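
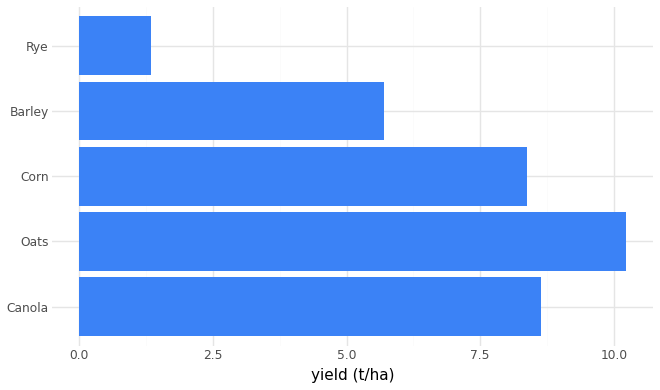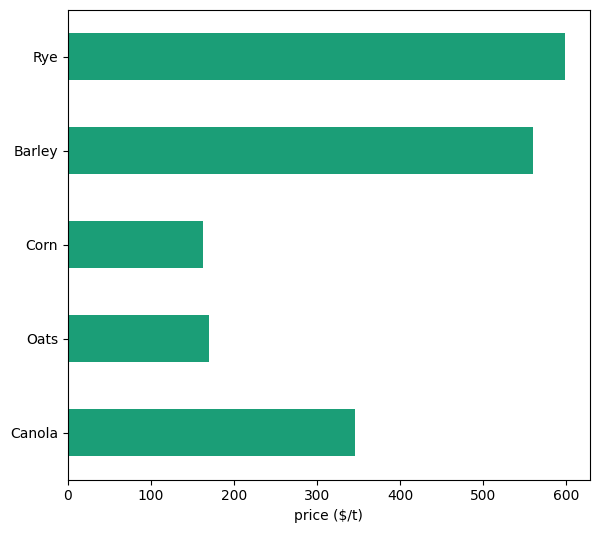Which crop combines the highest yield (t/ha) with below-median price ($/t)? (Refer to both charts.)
Oats

Chart 2 median price ($/t) ≈ 300; below-median crops: Oats, Corn. Among those, Oats has the highest yield (t/ha) (≈ 10).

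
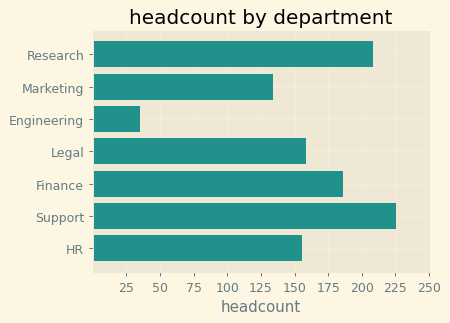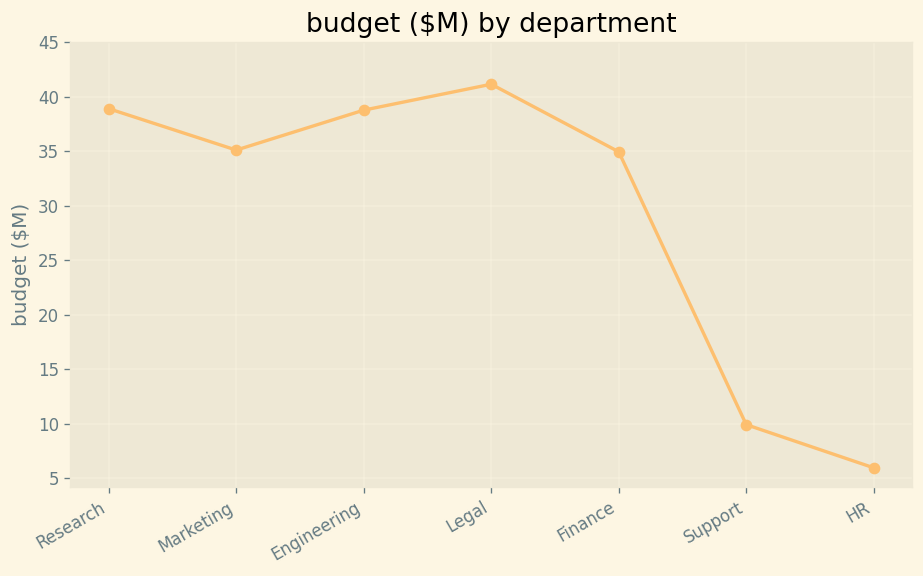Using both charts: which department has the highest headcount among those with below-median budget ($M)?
Chart 2 median budget ($M) ≈ 35; below-median departments: Finance, Support, HR. Among those, Support has the highest headcount (≈ 225).

Support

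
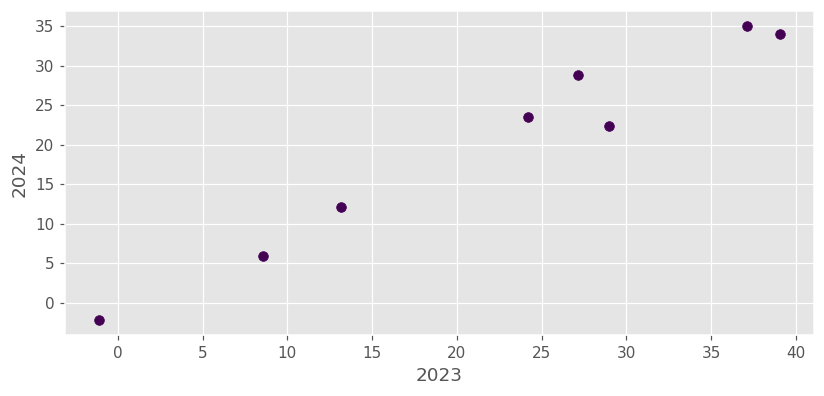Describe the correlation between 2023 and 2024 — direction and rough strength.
Points are positively correlated; strong (|r| ≈ 1.0).

positive, strong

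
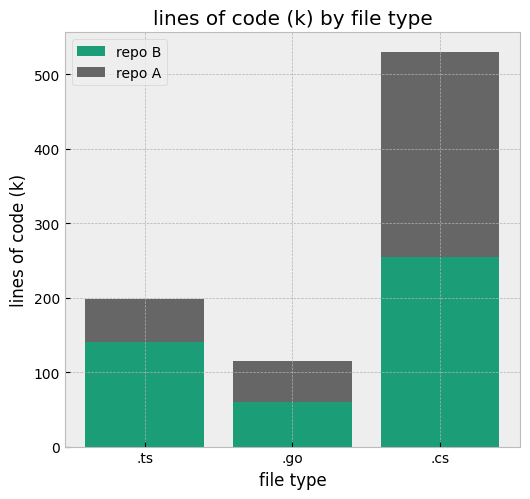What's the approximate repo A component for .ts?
repo A top ≈ 200, bottom ≈ 150; segment ≈ 50.

≈ 50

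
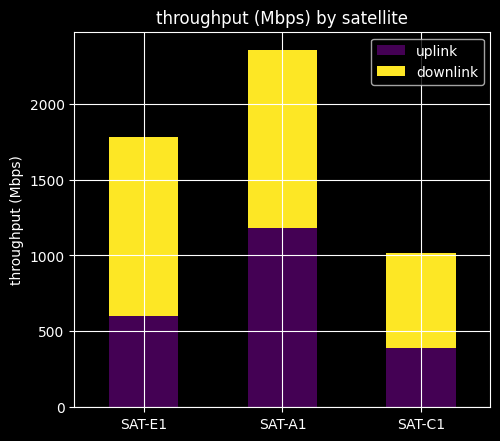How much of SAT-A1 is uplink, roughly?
≈ 1200

uplink top ≈ 1200, bottom ≈ 0; segment ≈ 1200.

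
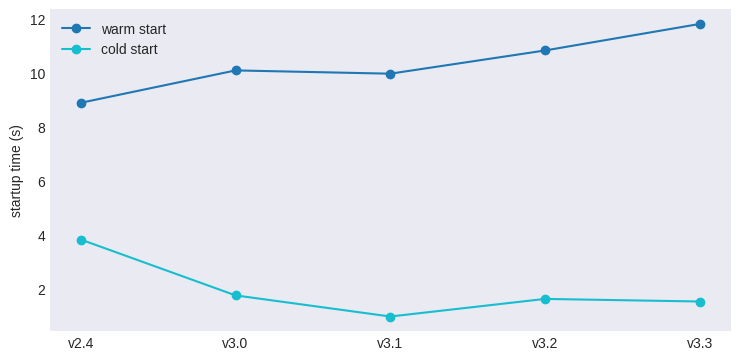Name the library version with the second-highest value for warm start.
Top 3 for warm start: v3.3 ≈ 12, v3.2 ≈ 11, v3.0 ≈ 10.

v3.2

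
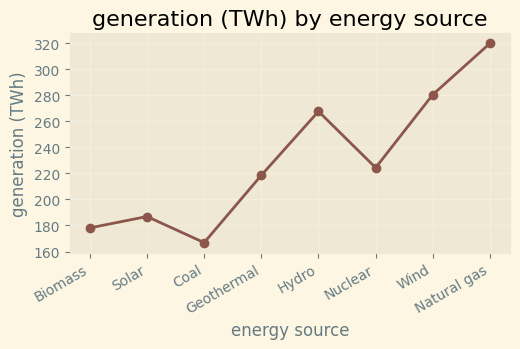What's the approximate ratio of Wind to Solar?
≈ 1.56×

Wind ≈ 280, Solar ≈ 180; 280/180 ≈ 1.56.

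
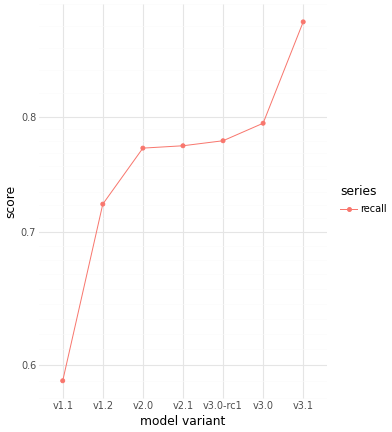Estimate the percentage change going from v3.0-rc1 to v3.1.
≈ +12.5%

v3.0-rc1 ≈ 0.80, v3.1 ≈ 0.90; (0.90 − 0.80) / 0.80 ≈ +12.5%.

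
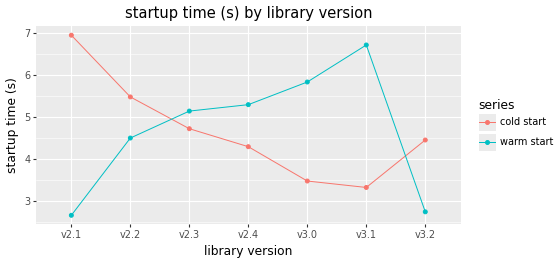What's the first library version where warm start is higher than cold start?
v2.2: warm start ≈ 4.5 vs cold start ≈ 5.5 (not yet); v2.3: warm start ≈ 5.0 vs cold start ≈ 4.5 (first crossover).

v2.3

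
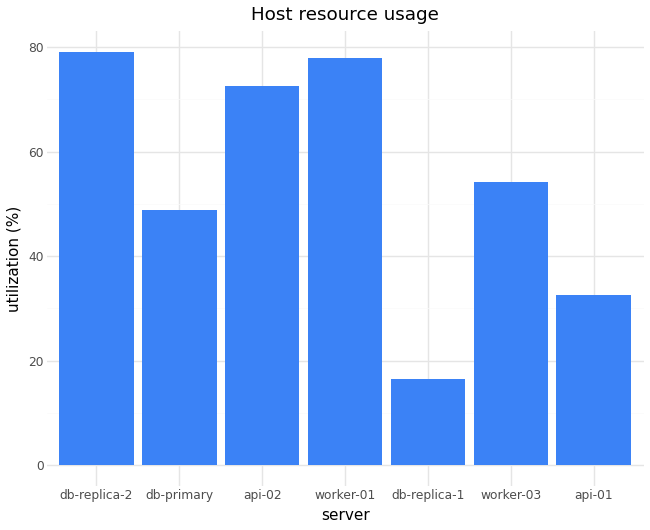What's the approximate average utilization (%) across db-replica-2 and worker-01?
(80 + 80) / 2 ≈ 80.

≈ 80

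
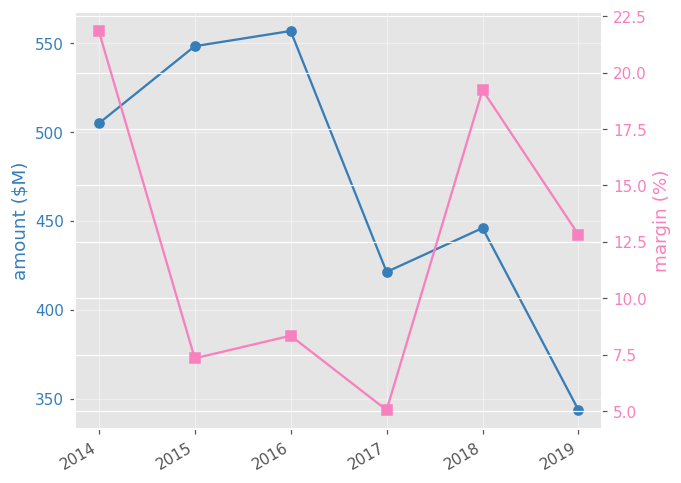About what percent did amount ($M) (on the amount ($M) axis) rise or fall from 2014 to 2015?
≈ +8%

2014 ≈ 500, 2015 ≈ 540; (540 − 500) / 500 ≈ +8%.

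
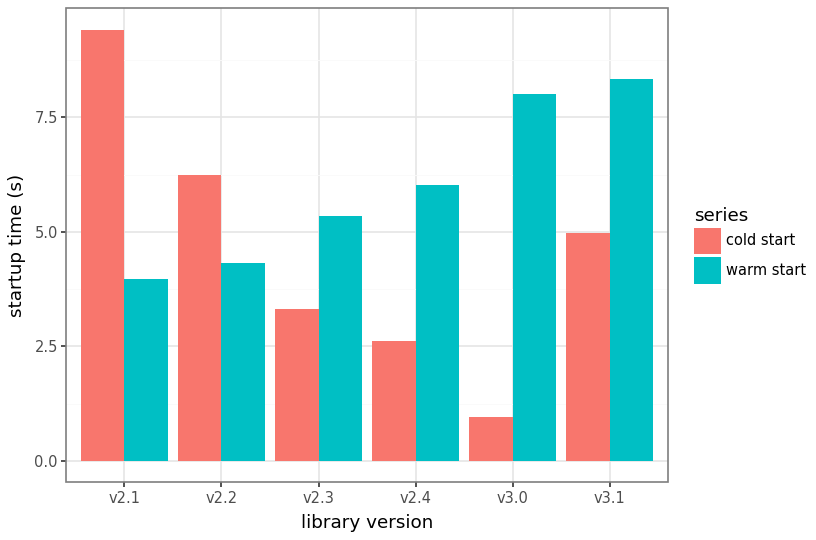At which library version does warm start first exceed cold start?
v2.3

v2.2: warm start ≈ 4 vs cold start ≈ 6 (not yet); v2.3: warm start ≈ 5 vs cold start ≈ 3 (first crossover).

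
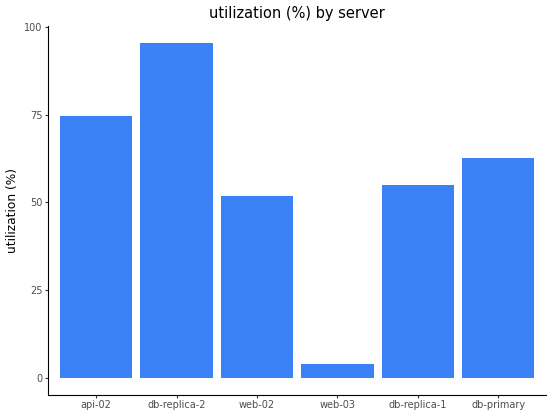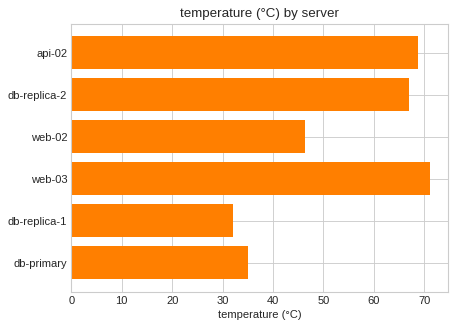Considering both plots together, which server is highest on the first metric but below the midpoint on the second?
Chart 2 median temperature (°C) ≈ 60; below-median servers: web-02, db-replica-1, db-primary. Among those, db-primary has the highest utilization (%) (≈ 60).

db-primary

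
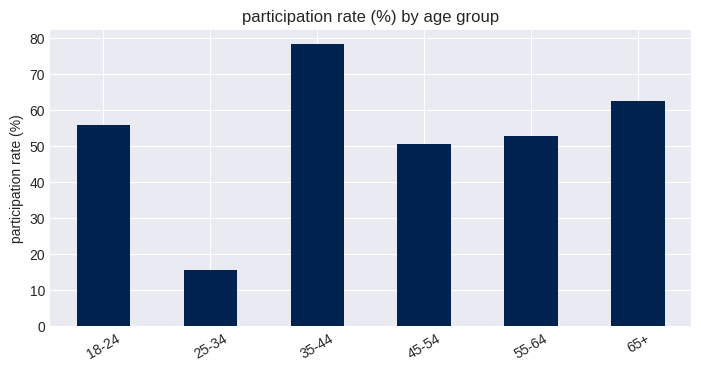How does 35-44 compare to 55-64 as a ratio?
≈ 1.6×

35-44 ≈ 80, 55-64 ≈ 50; 80/50 ≈ 1.6.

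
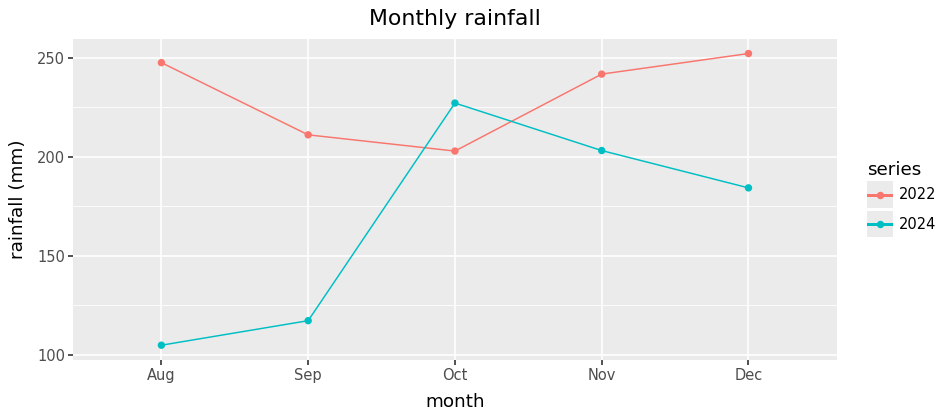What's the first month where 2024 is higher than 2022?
Sep: 2024 ≈ 120 vs 2022 ≈ 220 (not yet); Oct: 2024 ≈ 220 vs 2022 ≈ 200 (first crossover).

Oct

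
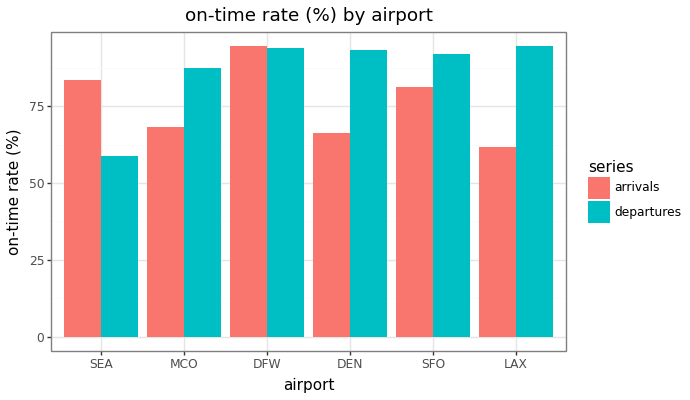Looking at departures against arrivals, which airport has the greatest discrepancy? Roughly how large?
LAX: departures ≈ 90, arrivals ≈ 60 → gap ≈ 30. Next-largest (DEN) is only ≈ 20.

LAX, ≈ 30 %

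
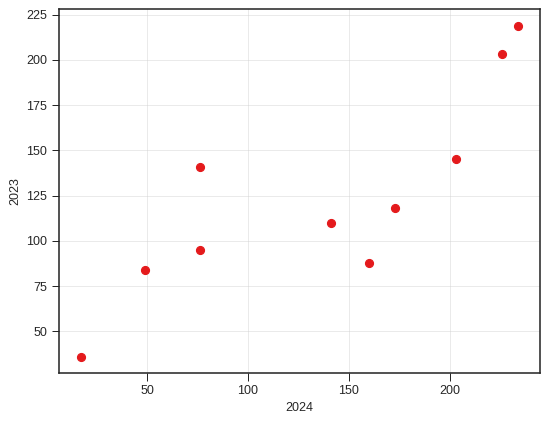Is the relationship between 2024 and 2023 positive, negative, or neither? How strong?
positive, strong

Points are positively correlated; strong (|r| ≈ 0.8).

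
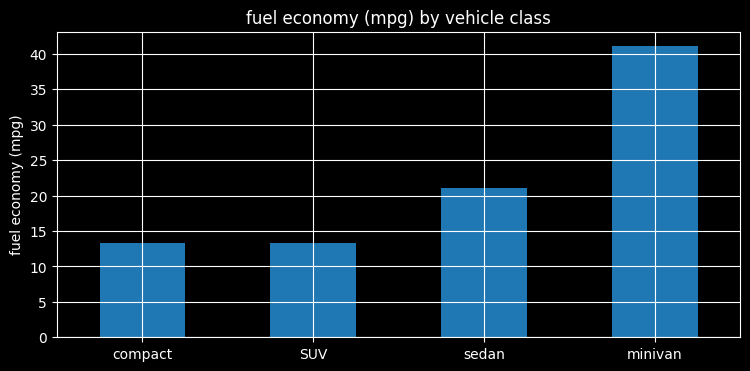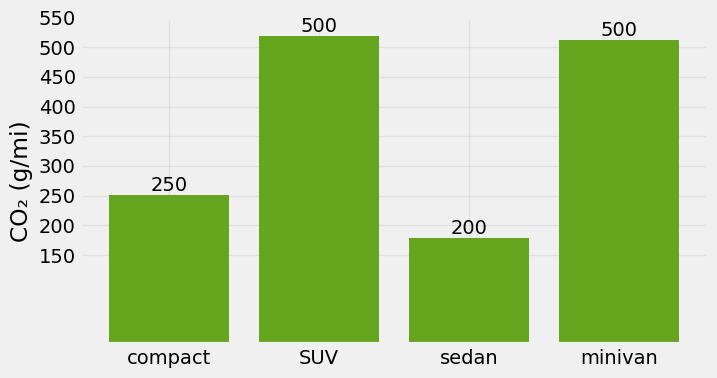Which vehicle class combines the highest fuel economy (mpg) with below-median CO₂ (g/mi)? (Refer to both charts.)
sedan

Chart 2 median CO₂ (g/mi) ≈ 400; below-median vehicle classes: compact, sedan. Among those, sedan has the highest fuel economy (mpg) (≈ 20).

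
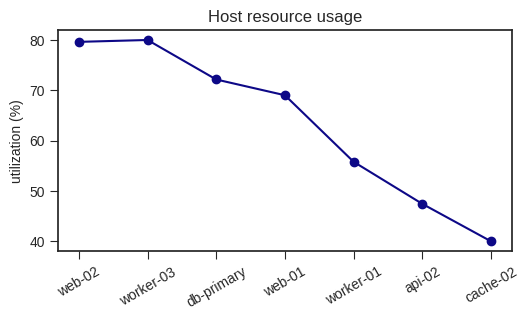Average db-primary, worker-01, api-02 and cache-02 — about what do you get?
(70 + 55 + 45 + 40) / 4 ≈ 52.

≈ 52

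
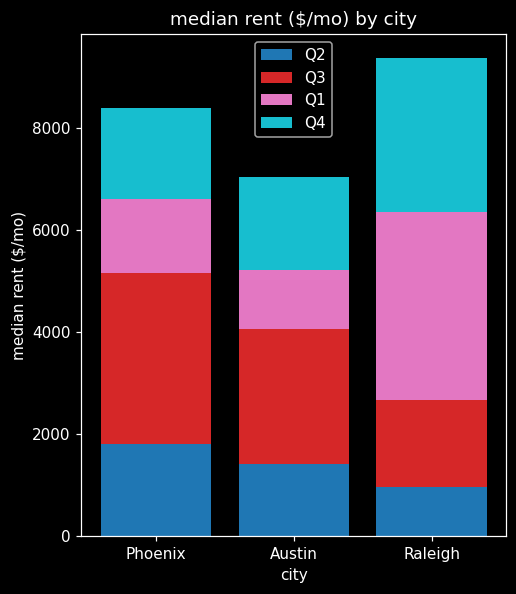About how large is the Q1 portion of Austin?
Q1 top ≈ 5000, bottom ≈ 4000; segment ≈ 1000.

≈ 1000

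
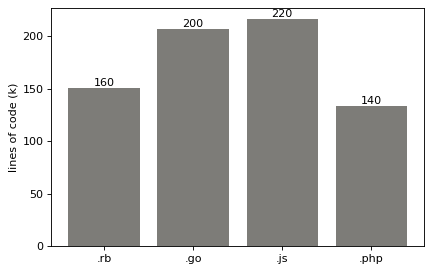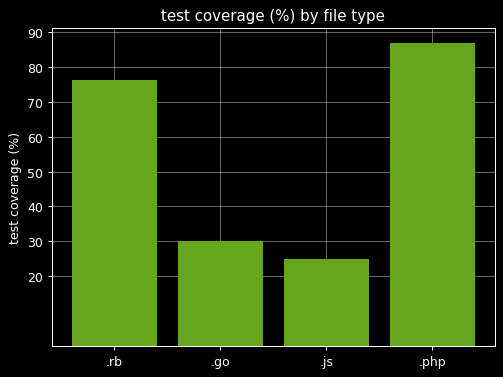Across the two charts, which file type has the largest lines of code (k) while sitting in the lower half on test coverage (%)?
Chart 2 median test coverage (%) ≈ 50; below-median file types: .go, .js. Among those, .js has the highest lines of code (k) (≈ 220).

.js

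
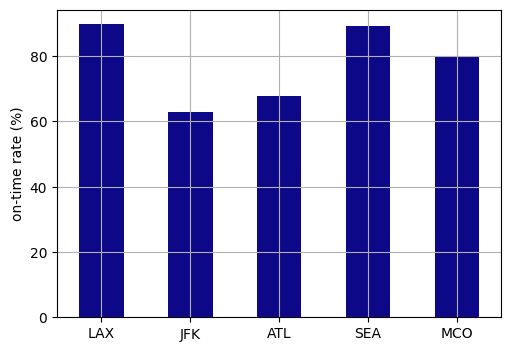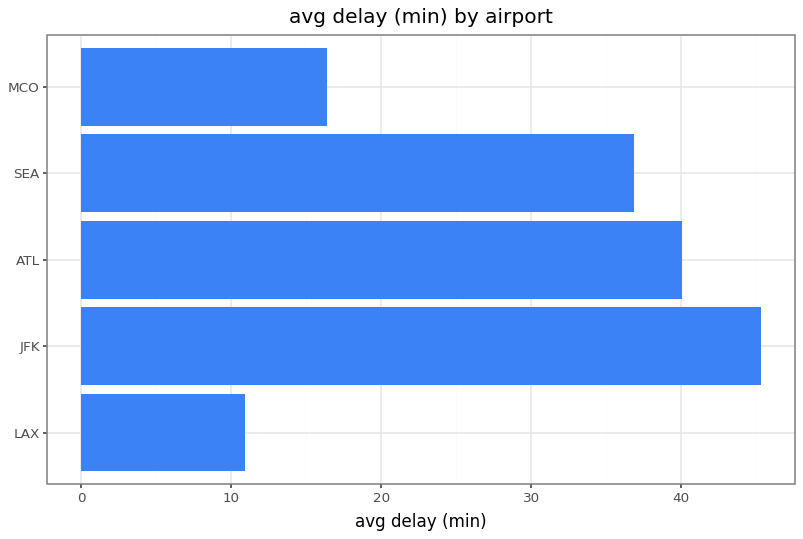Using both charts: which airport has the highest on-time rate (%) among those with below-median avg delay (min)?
Chart 2 median avg delay (min) ≈ 35; below-median airports: LAX, MCO. Among those, LAX has the highest on-time rate (%) (≈ 90).

LAX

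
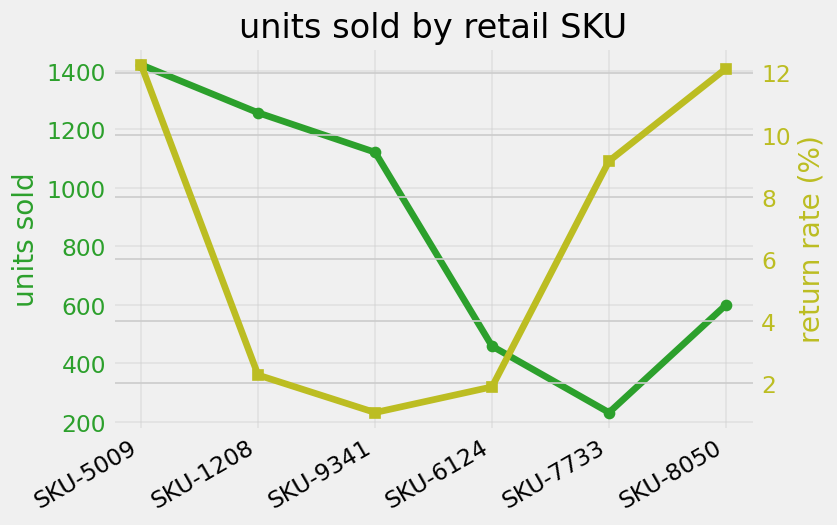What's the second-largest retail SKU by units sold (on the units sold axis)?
SKU-1208

Top 3 (on the units sold axis): SKU-5009 ≈ 1400, SKU-1208 ≈ 1300, SKU-9341 ≈ 1100.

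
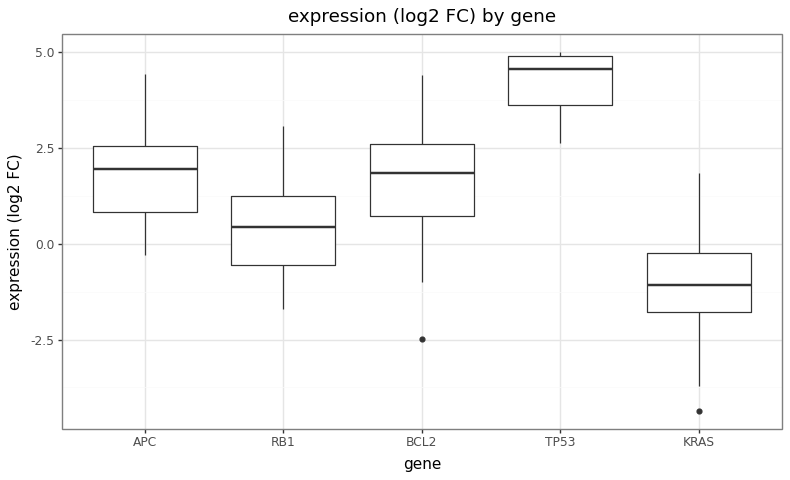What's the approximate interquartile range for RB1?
Q3 ≈ 1.0, Q1 ≈ -0.5; IQR ≈ 1.5.

≈ 1.5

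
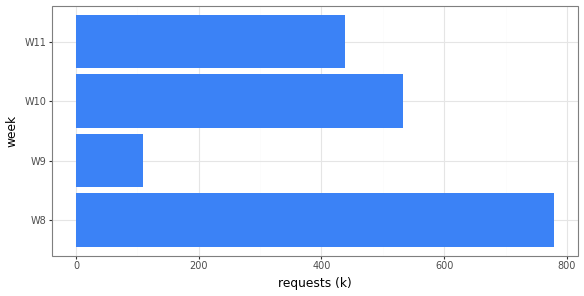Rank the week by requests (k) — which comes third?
W11

Top 4: W8 ≈ 800, W10 ≈ 500, W11 ≈ 400, W9 ≈ 100.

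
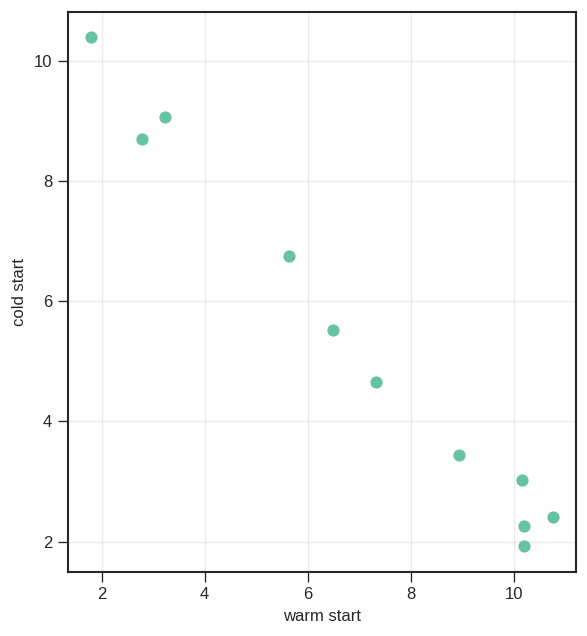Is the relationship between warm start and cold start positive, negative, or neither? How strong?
Points are negatively correlated; strong (|r| ≈ 1.0).

negative, strong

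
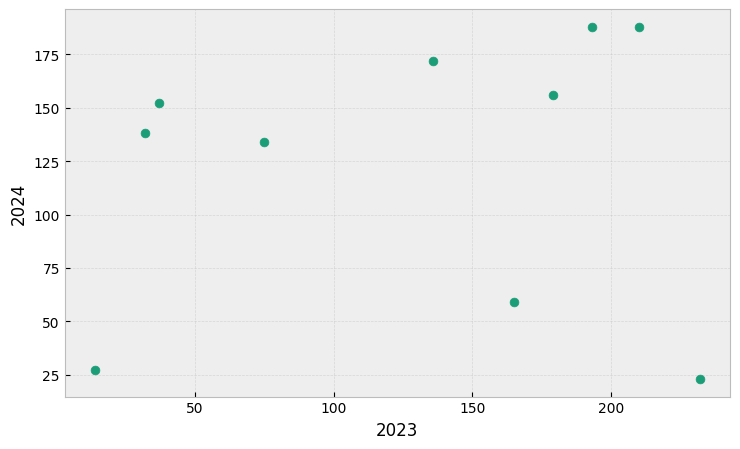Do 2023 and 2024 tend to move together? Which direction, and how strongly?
Points are roughly uncorrelated; weak (|r| ≈ 0.1).

no clear correlation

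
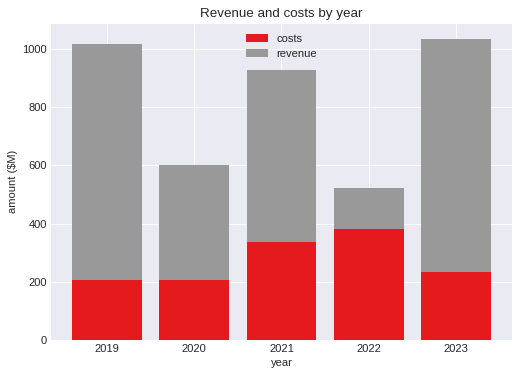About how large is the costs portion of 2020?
costs top ≈ 200, bottom ≈ 0; segment ≈ 200.

≈ 200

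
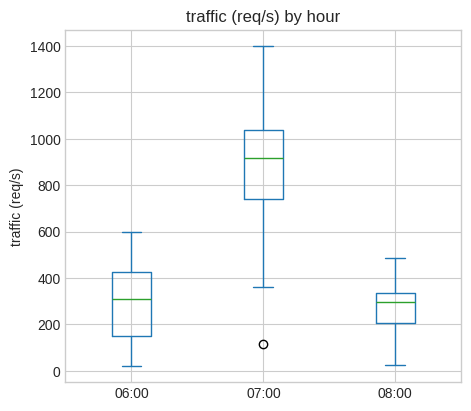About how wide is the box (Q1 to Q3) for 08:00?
≈ 150

Q3 ≈ 350, Q1 ≈ 200; IQR ≈ 150.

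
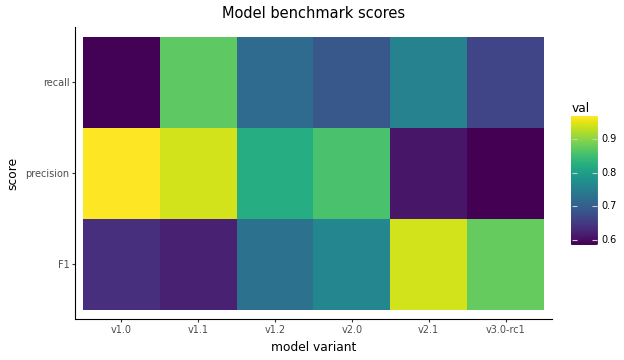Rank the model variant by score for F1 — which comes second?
Top 3 for F1: v2.1 ≈ 0.95, v3.0-rc1 ≈ 0.90, v2.0 ≈ 0.75.

v3.0-rc1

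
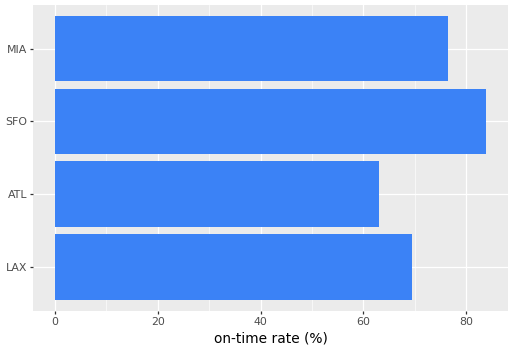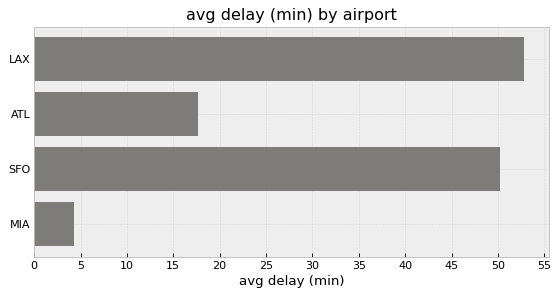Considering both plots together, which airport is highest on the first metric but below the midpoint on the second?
Chart 2 median avg delay (min) ≈ 35; below-median airports: ATL, MIA. Among those, MIA has the highest on-time rate (%) (≈ 80).

MIA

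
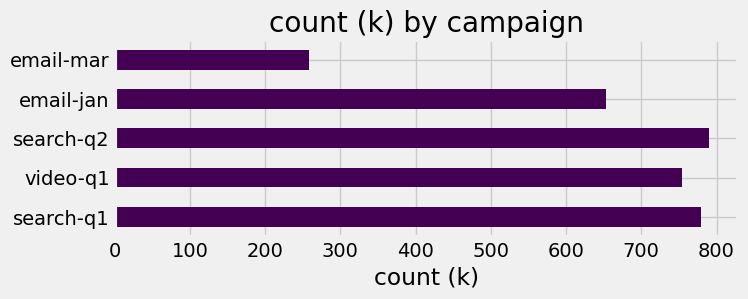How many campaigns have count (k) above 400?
4

Above 400: search-q1, video-q1, search-q2, email-jan.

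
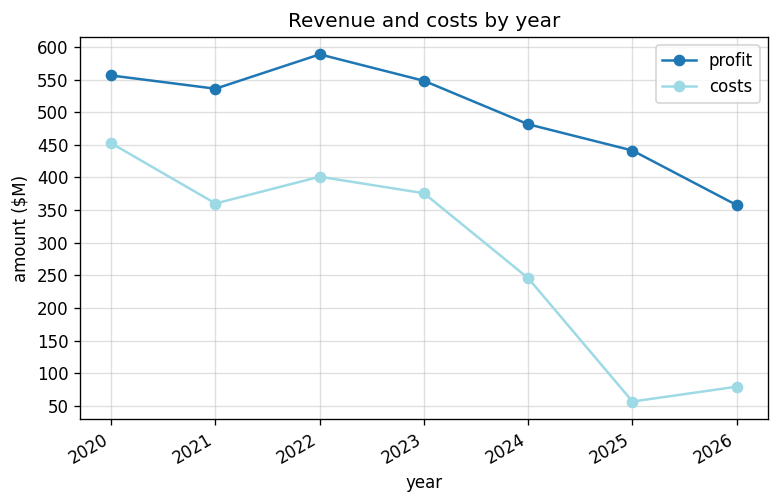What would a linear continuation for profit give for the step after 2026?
≈ 275

Last three: 500, 450, 350 → slope ≈ -75/step → next ≈ 275.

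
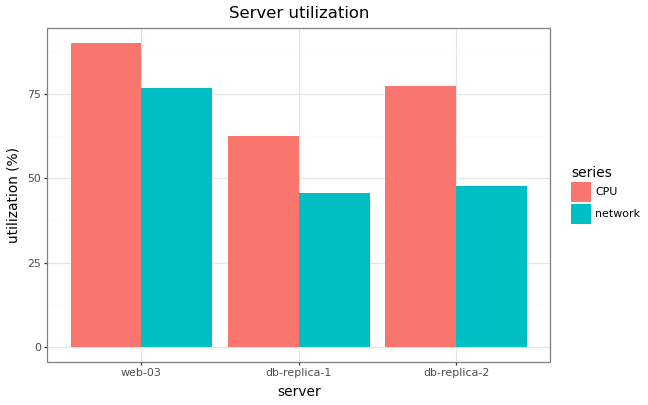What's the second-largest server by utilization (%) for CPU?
db-replica-2

Top 3 for CPU: web-03 ≈ 90, db-replica-2 ≈ 80, db-replica-1 ≈ 60.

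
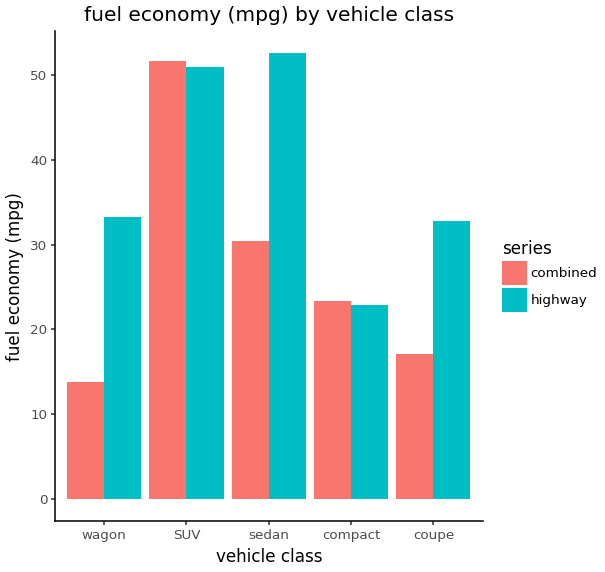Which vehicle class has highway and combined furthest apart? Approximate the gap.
sedan: highway ≈ 55, combined ≈ 30 → gap ≈ 25. Next-largest (wagon) is only ≈ 20.

sedan, ≈ 25 mpg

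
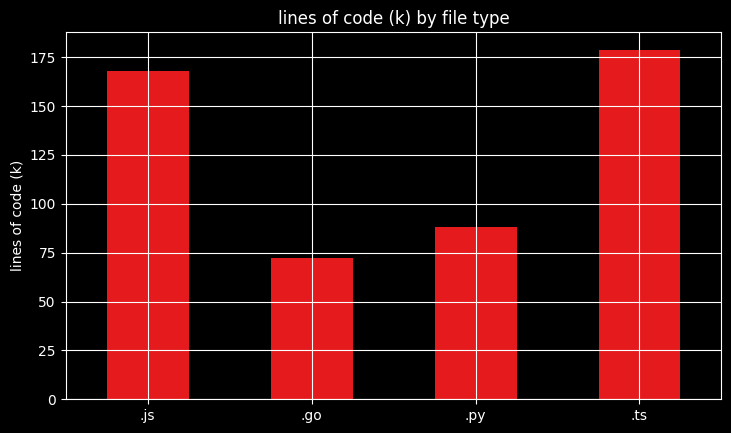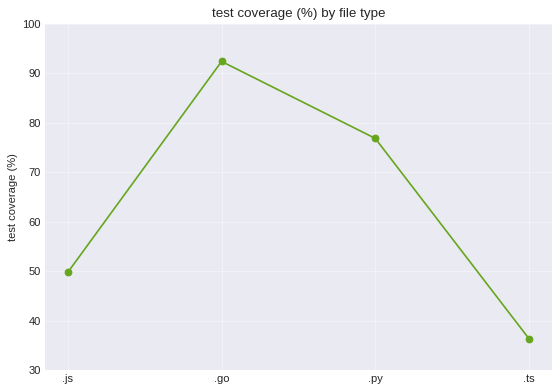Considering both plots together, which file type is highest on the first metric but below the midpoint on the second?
Chart 2 median test coverage (%) ≈ 60; below-median file types: .js, .ts. Among those, .ts has the highest lines of code (k) (≈ 180).

.ts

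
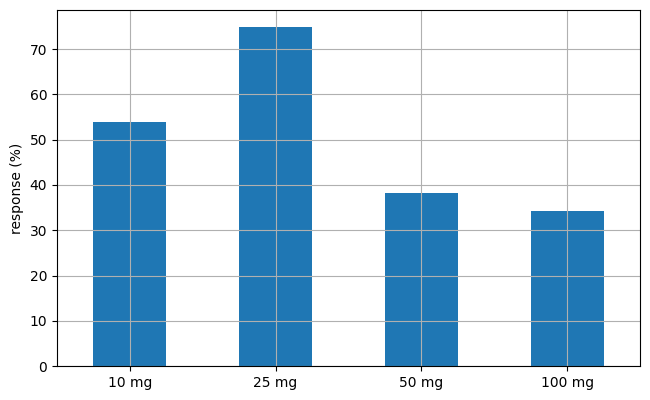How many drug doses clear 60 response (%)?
Above 60: 25 mg.

1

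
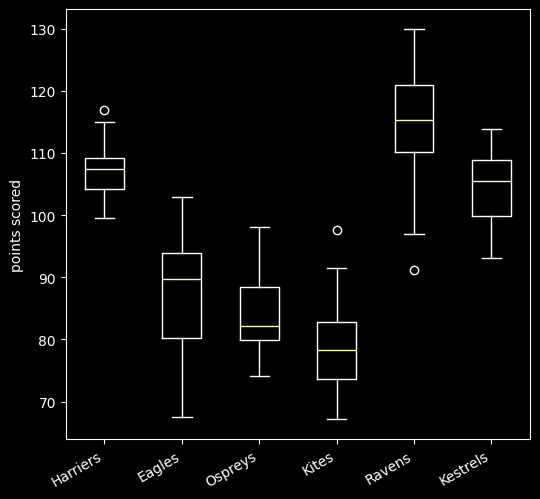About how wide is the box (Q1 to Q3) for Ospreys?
Q3 ≈ 90, Q1 ≈ 80; IQR ≈ 10.

≈ 10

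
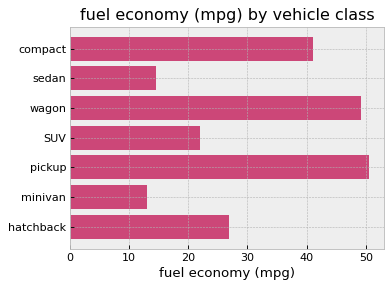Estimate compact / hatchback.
≈ 1.6×

compact ≈ 40, hatchback ≈ 25; 40/25 ≈ 1.6.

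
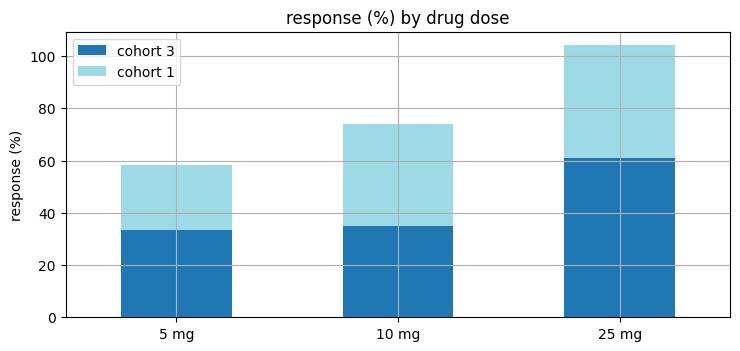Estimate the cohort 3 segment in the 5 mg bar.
≈ 30

cohort 3 top ≈ 30, bottom ≈ 0; segment ≈ 30.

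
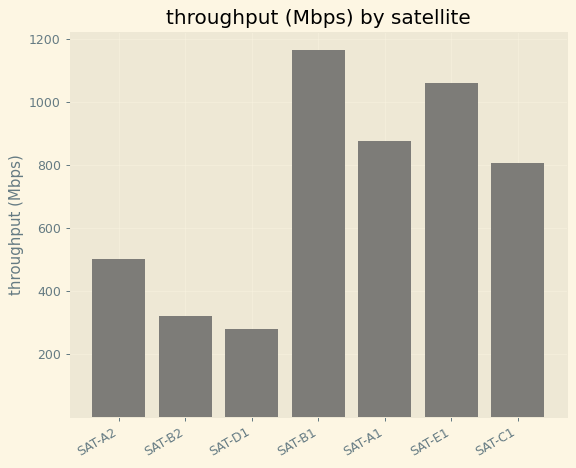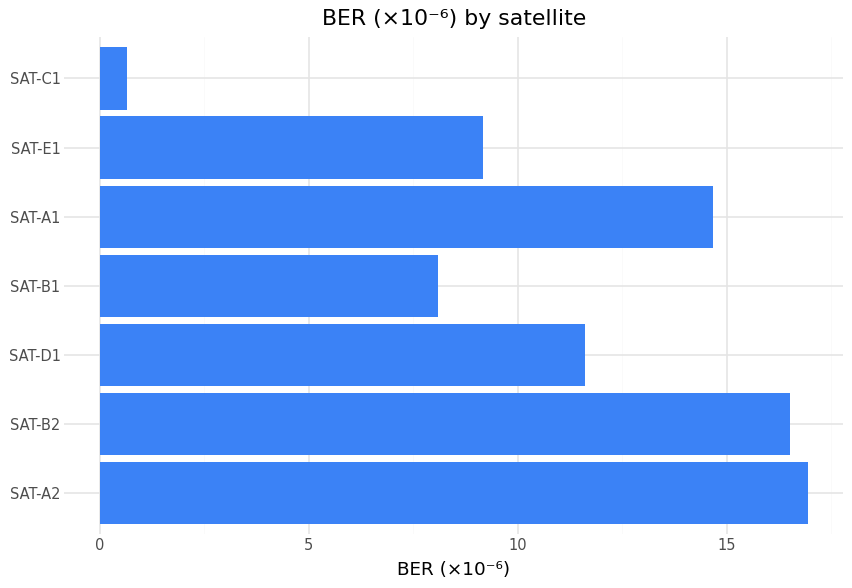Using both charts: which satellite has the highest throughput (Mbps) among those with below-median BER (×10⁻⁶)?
Chart 2 median BER (×10⁻⁶) ≈ 12; below-median satellites: SAT-B1, SAT-E1, SAT-C1. Among those, SAT-B1 has the highest throughput (Mbps) (≈ 1200).

SAT-B1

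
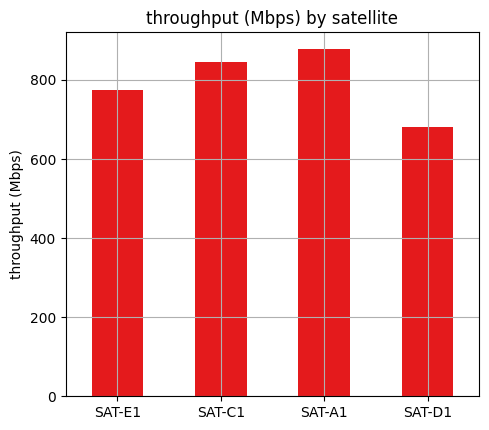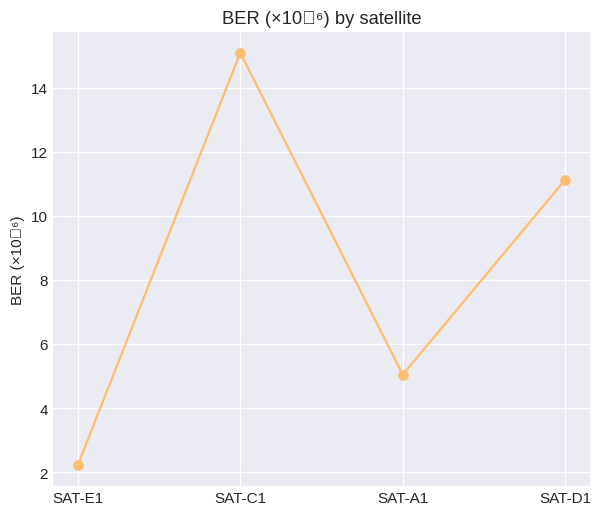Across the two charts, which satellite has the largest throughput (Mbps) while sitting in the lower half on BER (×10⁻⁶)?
Chart 2 median BER (×10⁻⁶) ≈ 8; below-median satellites: SAT-E1, SAT-A1. Among those, SAT-A1 has the highest throughput (Mbps) (≈ 900).

SAT-A1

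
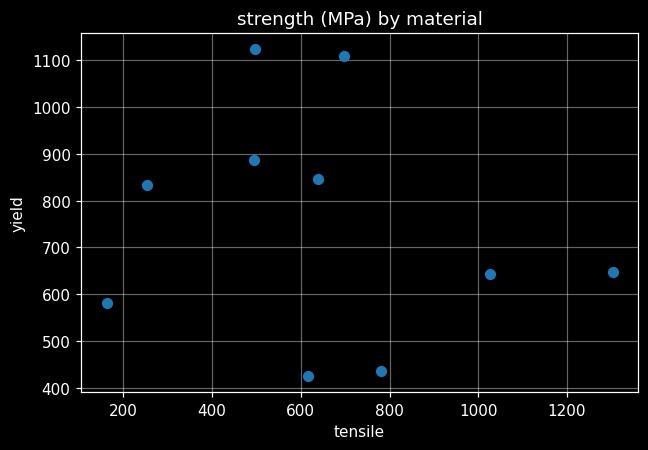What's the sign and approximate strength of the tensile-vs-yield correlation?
no clear correlation

Points are roughly uncorrelated; weak (|r| ≈ 0.2).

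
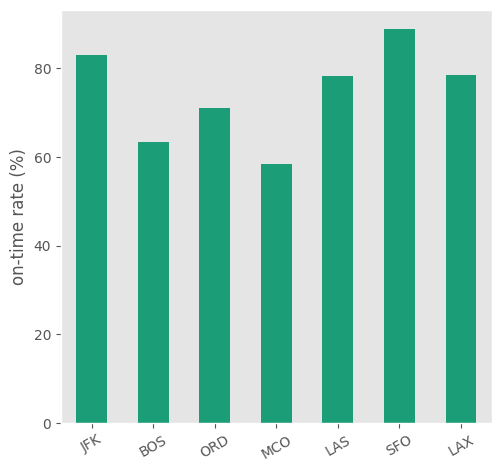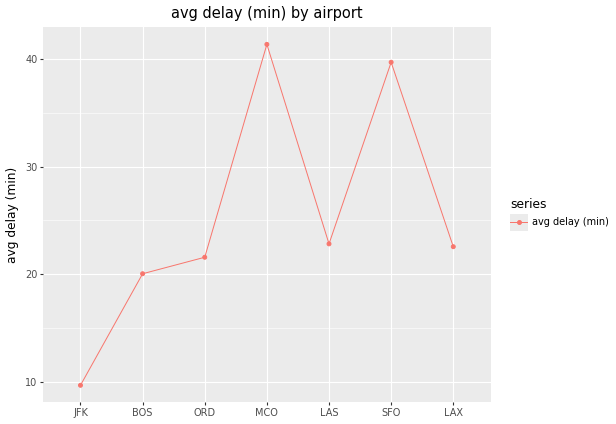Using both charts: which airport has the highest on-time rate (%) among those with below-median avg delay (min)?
Chart 2 median avg delay (min) ≈ 25; below-median airports: JFK, BOS, ORD. Among those, JFK has the highest on-time rate (%) (≈ 80).

JFK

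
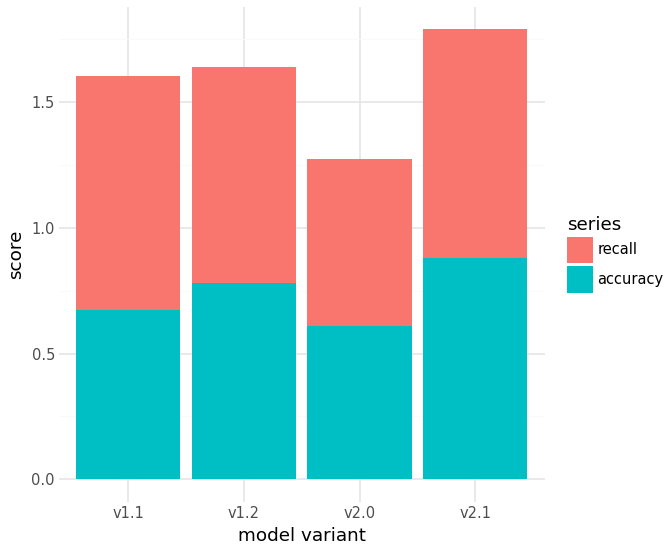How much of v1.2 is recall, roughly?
recall top ≈ 1.6, bottom ≈ 0.8; segment ≈ 0.8.

≈ 0.8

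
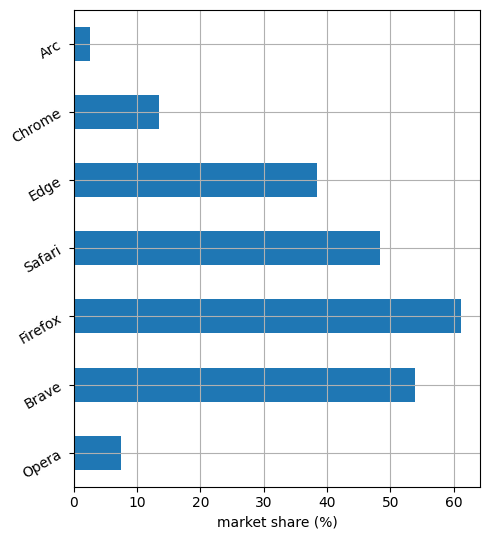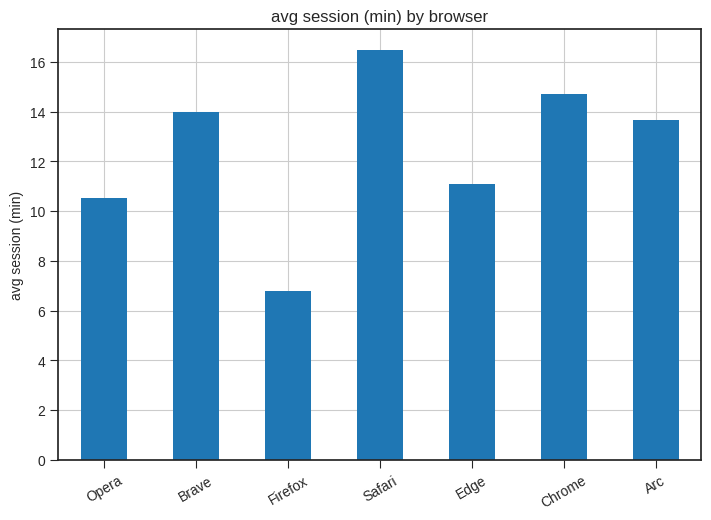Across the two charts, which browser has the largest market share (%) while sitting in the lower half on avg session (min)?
Chart 2 median avg session (min) ≈ 14; below-median browsers: Opera, Firefox, Edge. Among those, Firefox has the highest market share (%) (≈ 60).

Firefox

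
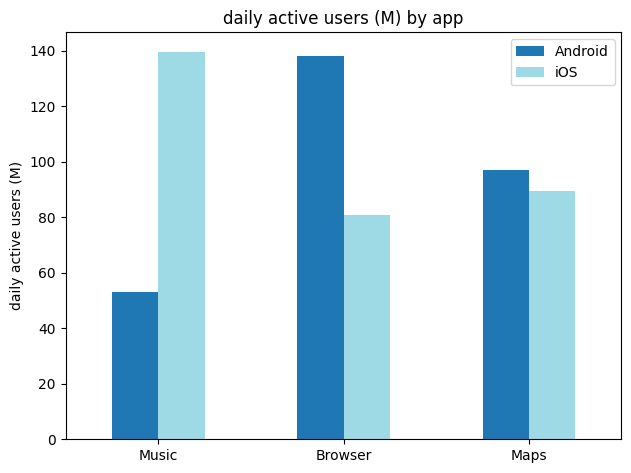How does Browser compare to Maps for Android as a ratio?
Browser ≈ 140, Maps ≈ 100; 140/100 ≈ 1.4.

≈ 1.4×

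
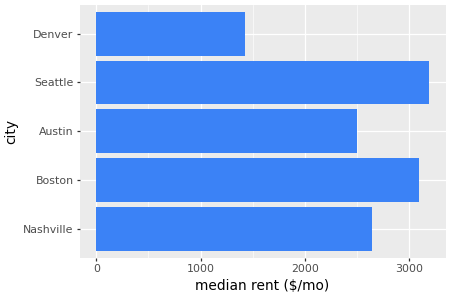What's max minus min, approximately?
≈ 1500

Max Seattle ≈ 3000, min Denver ≈ 1500; range ≈ 1500.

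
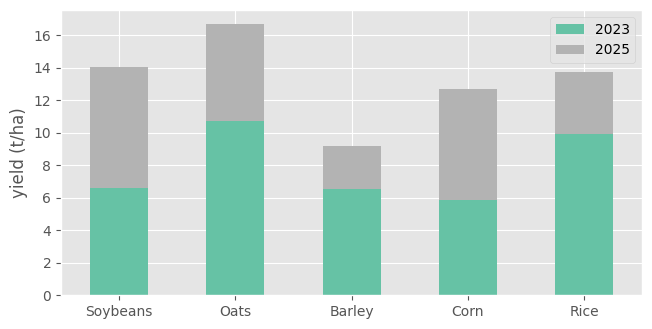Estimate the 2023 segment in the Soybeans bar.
≈ 6

2023 top ≈ 6, bottom ≈ 0; segment ≈ 6.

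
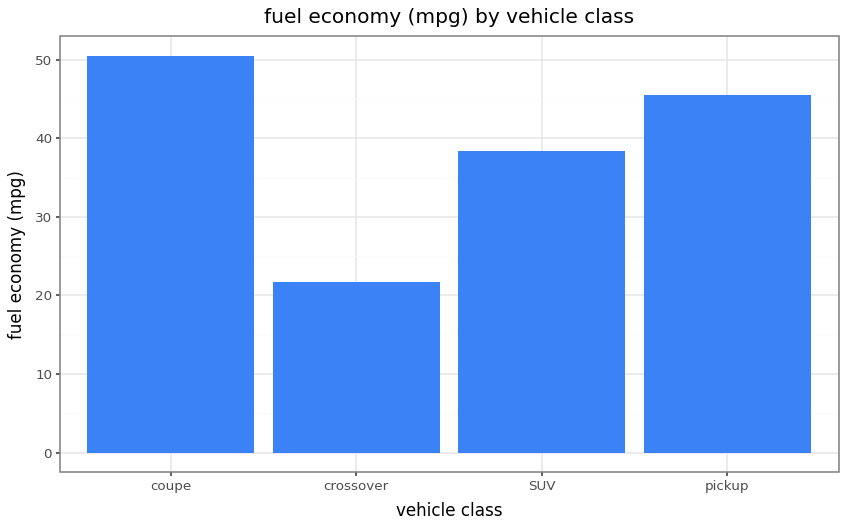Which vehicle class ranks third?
SUV

Top 4: coupe ≈ 50, pickup ≈ 45, SUV ≈ 40, crossover ≈ 20.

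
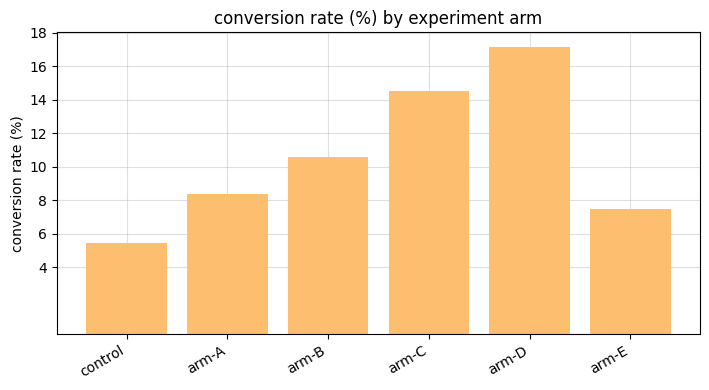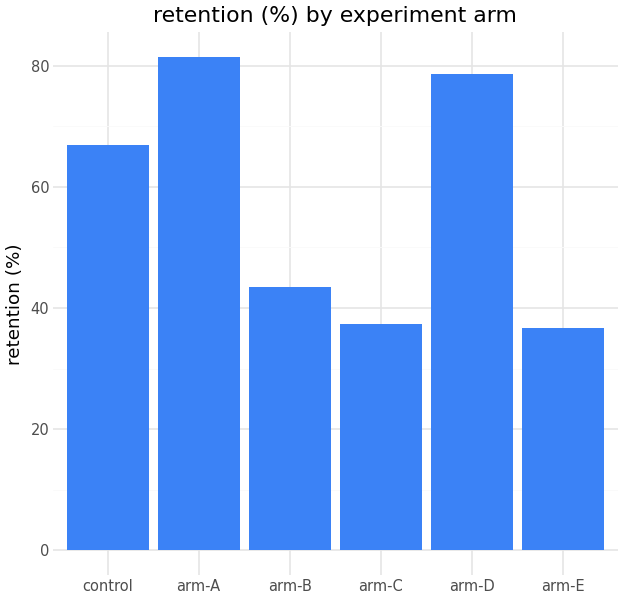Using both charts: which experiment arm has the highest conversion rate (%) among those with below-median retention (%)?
Chart 2 median retention (%) ≈ 60; below-median experiment arms: arm-B, arm-C, arm-E. Among those, arm-C has the highest conversion rate (%) (≈ 14).

arm-C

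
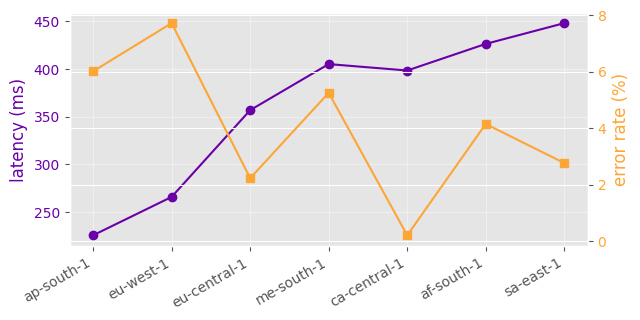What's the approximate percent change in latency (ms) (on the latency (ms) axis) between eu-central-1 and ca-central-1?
≈ +11.1%

eu-central-1 ≈ 360, ca-central-1 ≈ 400; (400 − 360) / 360 ≈ +11.1%.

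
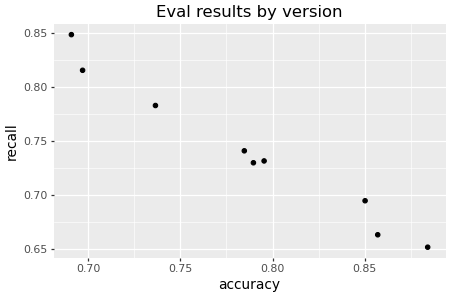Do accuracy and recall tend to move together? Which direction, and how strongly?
Points are negatively correlated; strong (|r| ≈ 1.0).

negative, strong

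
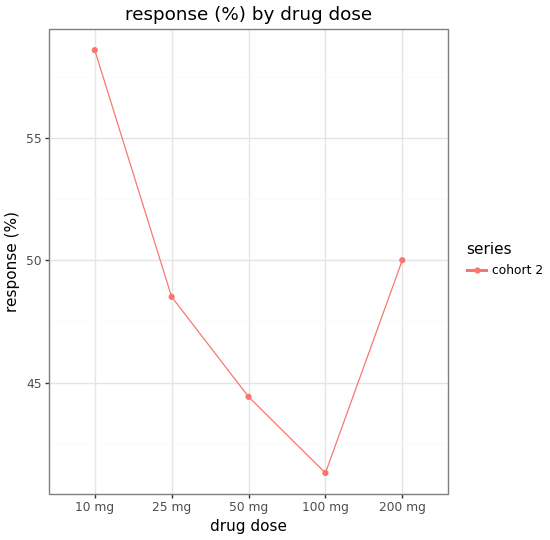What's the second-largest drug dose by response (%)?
Top 3: 10 mg ≈ 58, 200 mg ≈ 50, 25 mg ≈ 48.

200 mg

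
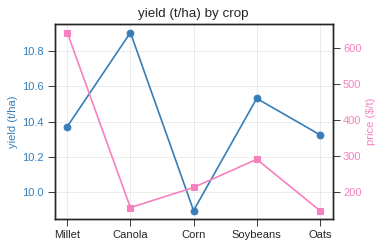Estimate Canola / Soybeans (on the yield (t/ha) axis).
≈ 1.04×

Canola ≈ 10.9, Soybeans ≈ 10.5; 10.9/10.5 ≈ 1.04.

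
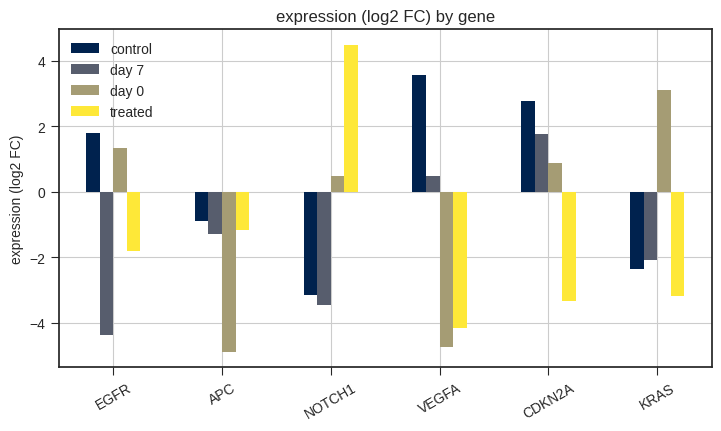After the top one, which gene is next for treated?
Top 3 for treated: NOTCH1 ≈ 4, APC ≈ -1, EGFR ≈ -2.

APC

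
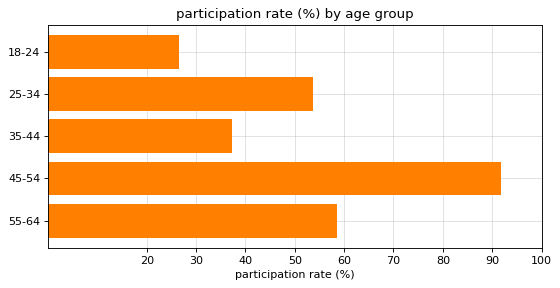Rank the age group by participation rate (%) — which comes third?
Top 4: 45-54 ≈ 90, 55-64 ≈ 60, 25-34 ≈ 50, 35-44 ≈ 40.

25-34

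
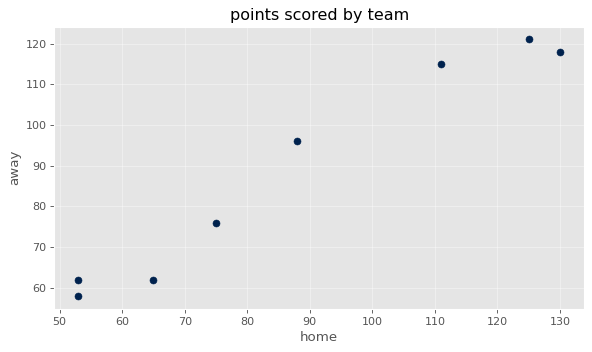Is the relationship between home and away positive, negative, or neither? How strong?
positive, strong

Points are positively correlated; strong (|r| ≈ 1.0).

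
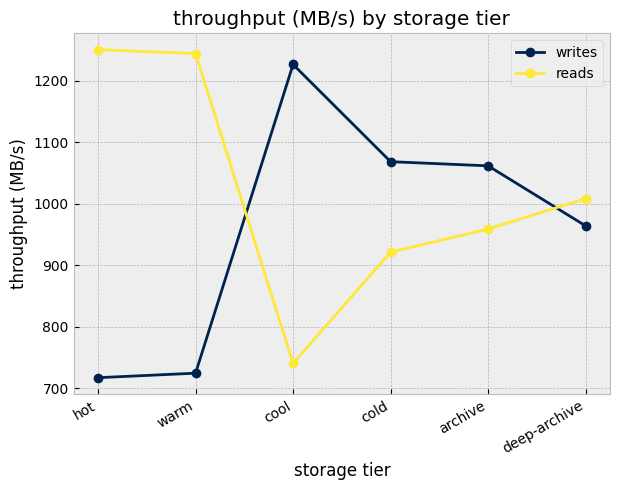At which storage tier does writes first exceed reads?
warm: writes ≈ 700 vs reads ≈ 1250 (not yet); cool: writes ≈ 1250 vs reads ≈ 750 (first crossover).

cool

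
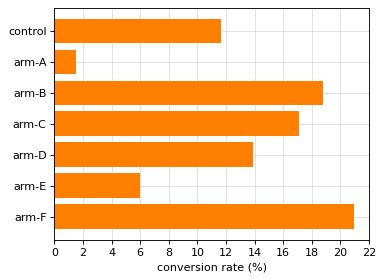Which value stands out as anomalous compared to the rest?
arm-A

arm-A ≈ 2; the rest sit between ≈ 6 and ≈ 20.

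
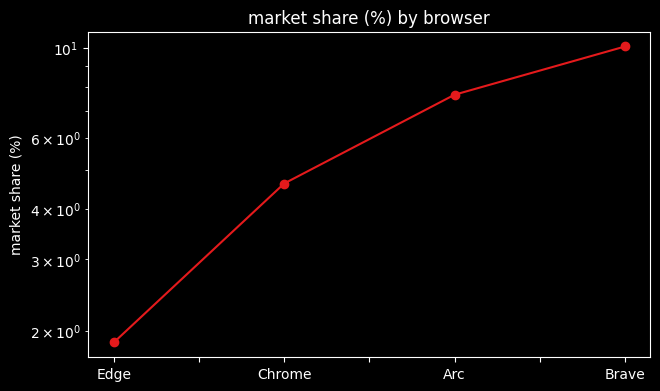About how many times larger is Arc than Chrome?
≈ 1.6×

Arc ≈ 8, Chrome ≈ 5; 8/5 ≈ 1.6.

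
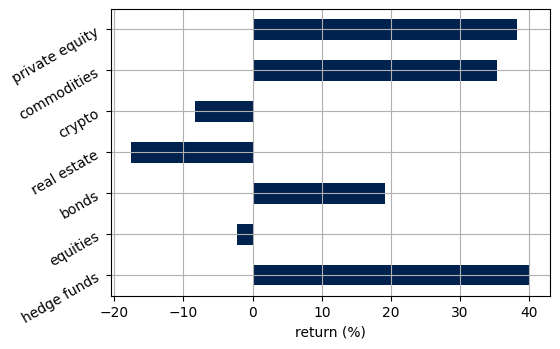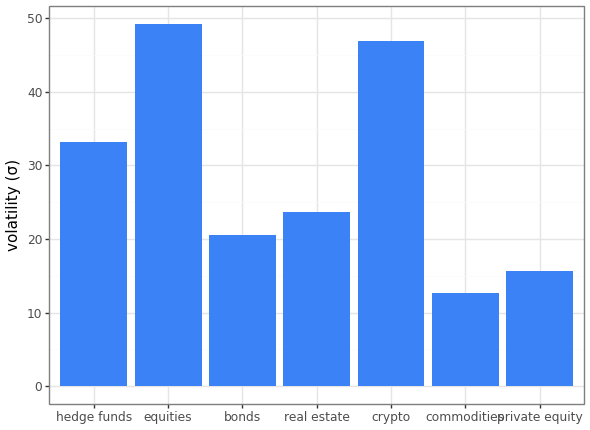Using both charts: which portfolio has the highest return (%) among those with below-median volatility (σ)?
private equity

Chart 2 median volatility (σ) ≈ 25; below-median portfolios: bonds, commodities, private equity. Among those, private equity has the highest return (%) (≈ 40).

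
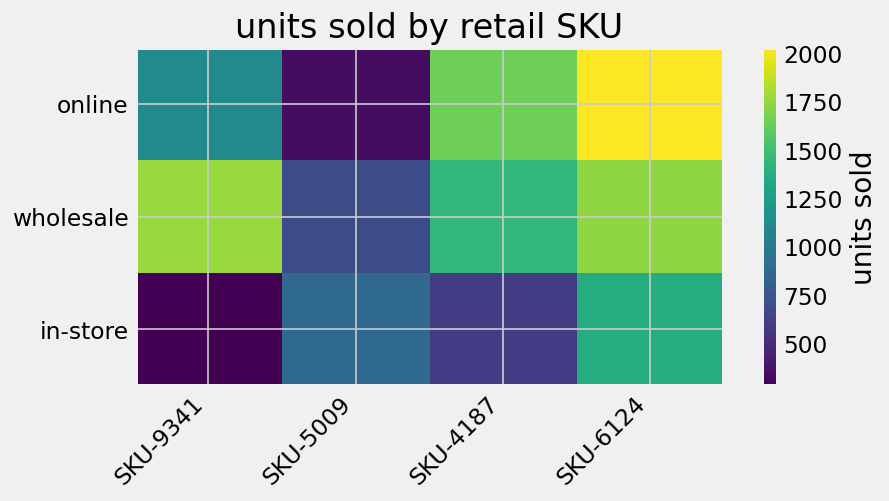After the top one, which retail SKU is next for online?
SKU-4187

Top 3 for online: SKU-6124 ≈ 2000, SKU-4187 ≈ 1600, SKU-9341 ≈ 1200.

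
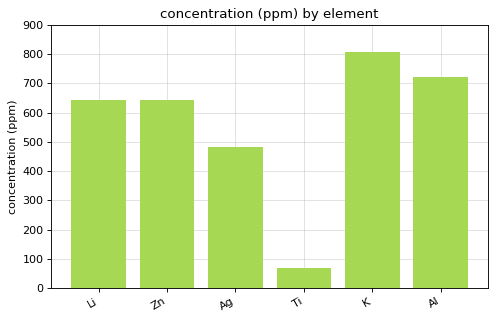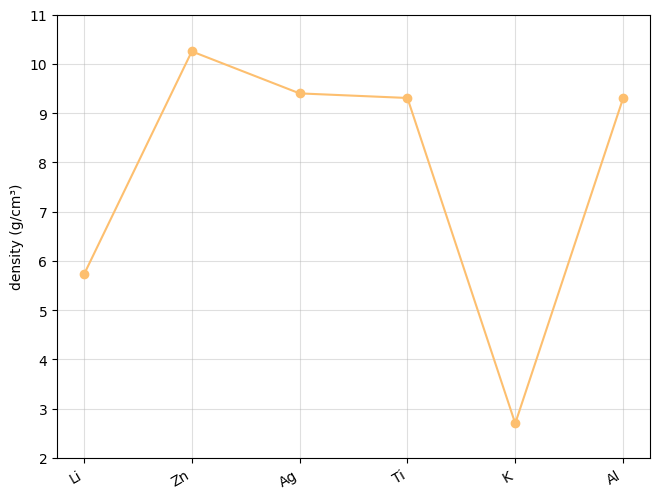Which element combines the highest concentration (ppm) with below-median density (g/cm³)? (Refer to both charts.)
K

Chart 2 median density (g/cm³) ≈ 9; below-median elements: Li, K, Al. Among those, K has the highest concentration (ppm) (≈ 800).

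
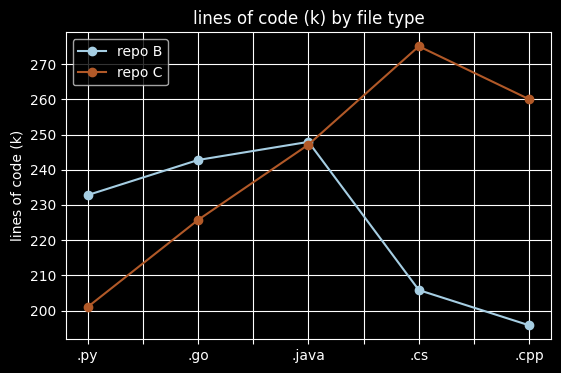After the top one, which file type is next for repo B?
.go

Top 3 for repo B: .java ≈ 250, .go ≈ 240, .py ≈ 230.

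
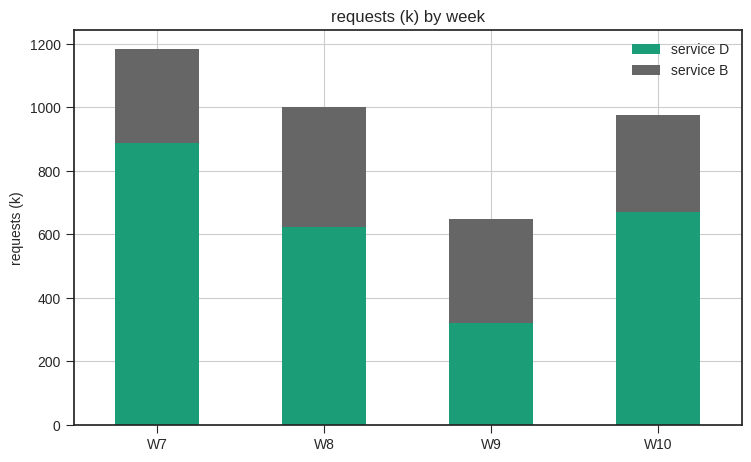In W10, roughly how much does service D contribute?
service D top ≈ 700, bottom ≈ 0; segment ≈ 700.

≈ 700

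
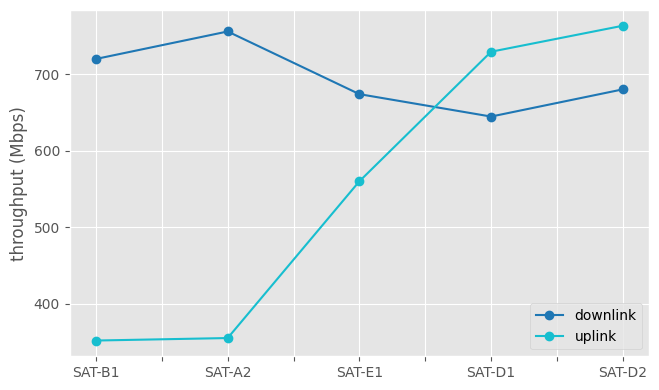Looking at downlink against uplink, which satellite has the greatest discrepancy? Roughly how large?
SAT-A2, ≈ 400 Mbps

SAT-A2: downlink ≈ 750, uplink ≈ 350 → gap ≈ 400. Next-largest (SAT-B1) is only ≈ 350.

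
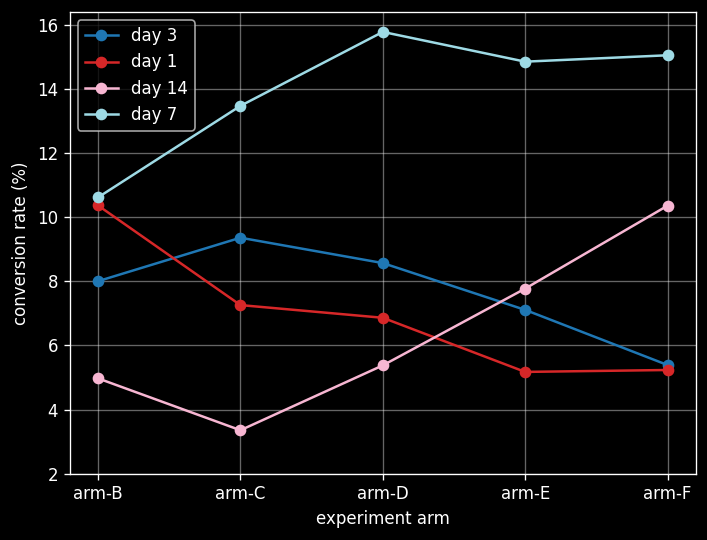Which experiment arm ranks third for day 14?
Top 4 for day 14: arm-F ≈ 10, arm-E ≈ 8, arm-D ≈ 6, arm-B ≈ 4.

arm-D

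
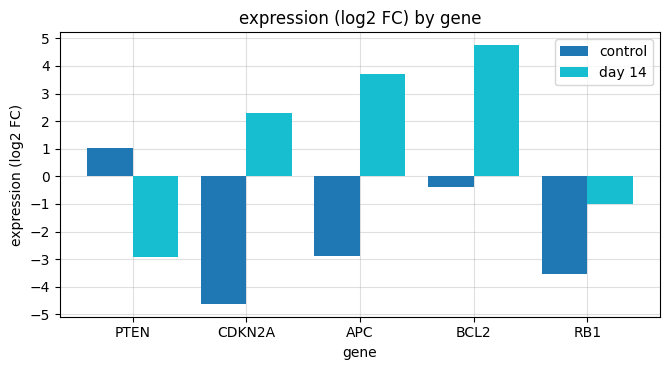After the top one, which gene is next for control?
Top 3 for control: PTEN ≈ 1, BCL2 ≈ 0, APC ≈ -3.

BCL2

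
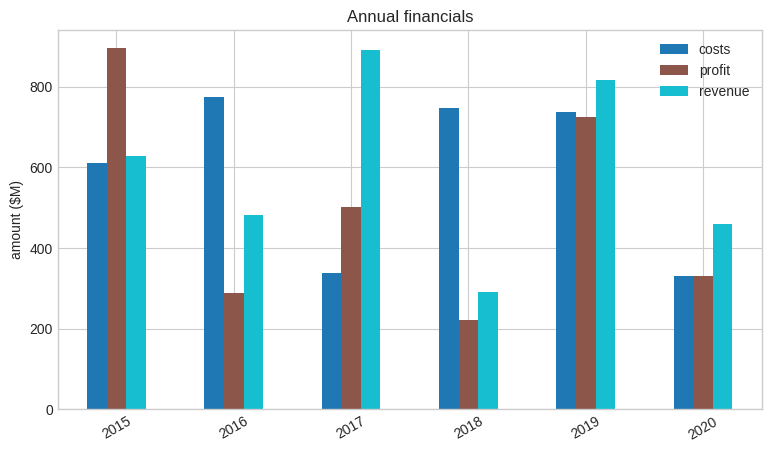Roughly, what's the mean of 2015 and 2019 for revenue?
≈ 700

(600 + 800) / 2 ≈ 700.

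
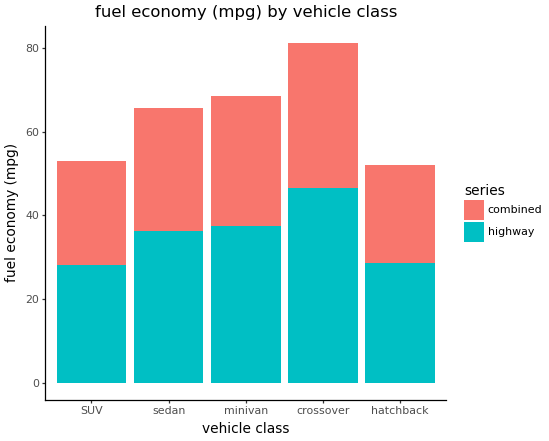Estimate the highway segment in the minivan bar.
≈ 40

highway top ≈ 40, bottom ≈ 0; segment ≈ 40.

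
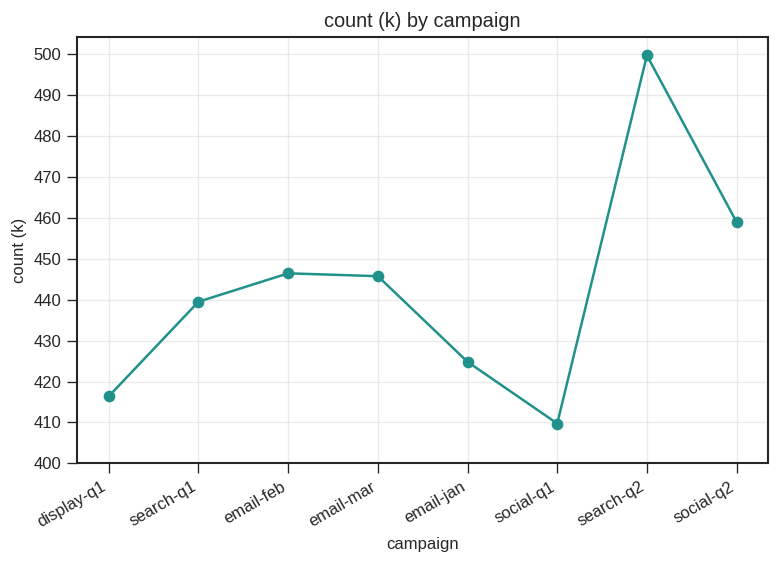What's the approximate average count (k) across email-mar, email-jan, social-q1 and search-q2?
≈ 445

(450 + 420 + 410 + 500) / 4 ≈ 445.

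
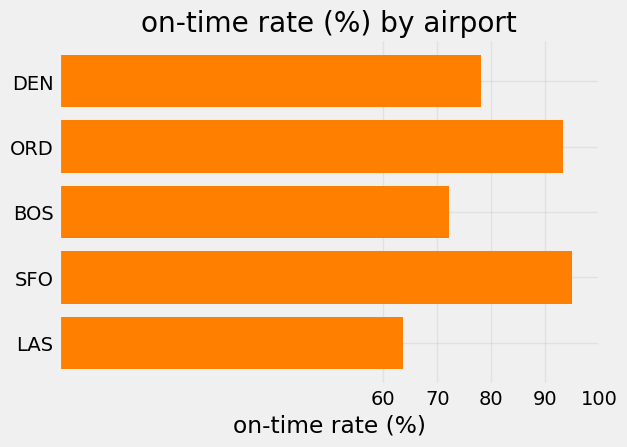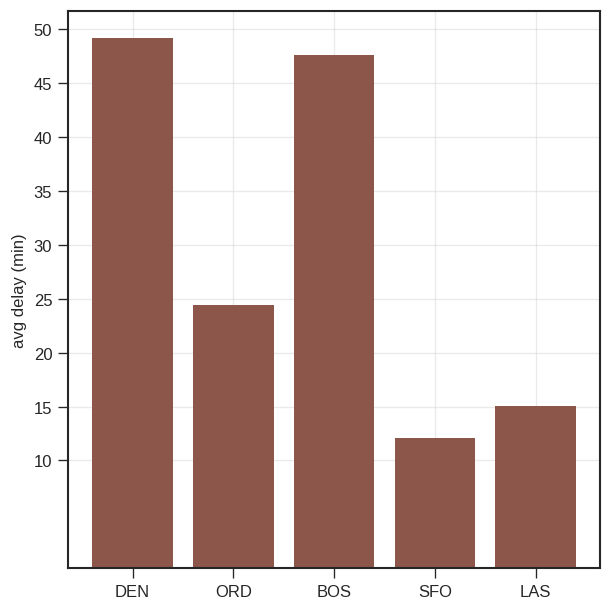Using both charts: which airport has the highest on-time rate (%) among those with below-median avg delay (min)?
SFO

Chart 2 median avg delay (min) ≈ 25; below-median airports: SFO, LAS. Among those, SFO has the highest on-time rate (%) (≈ 90).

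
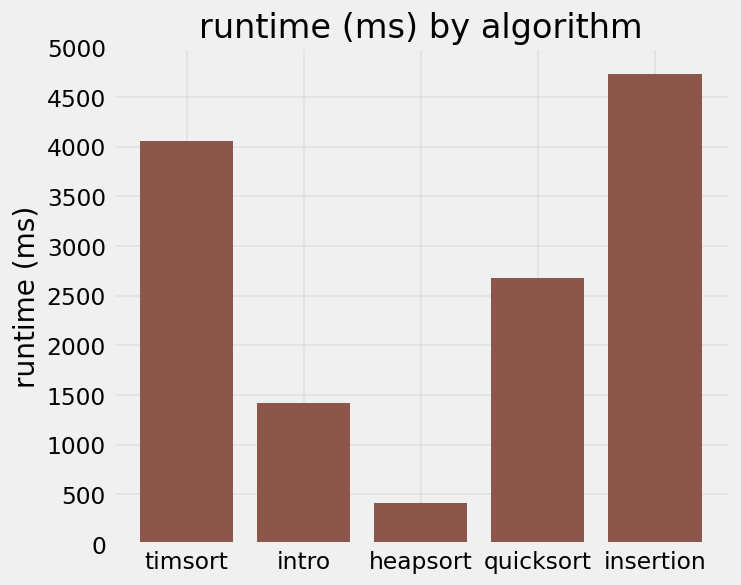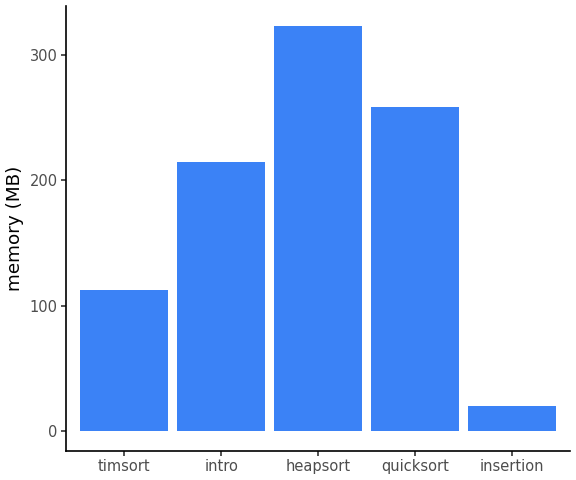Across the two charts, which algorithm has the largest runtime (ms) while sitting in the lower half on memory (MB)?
insertion

Chart 2 median memory (MB) ≈ 200; below-median algorithms: timsort, insertion. Among those, insertion has the highest runtime (ms) (≈ 4500).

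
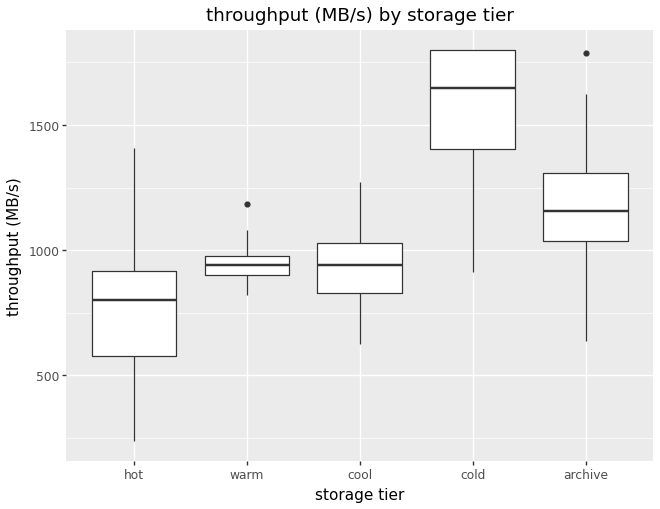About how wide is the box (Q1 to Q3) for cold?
≈ 400

Q3 ≈ 1800, Q1 ≈ 1400; IQR ≈ 400.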